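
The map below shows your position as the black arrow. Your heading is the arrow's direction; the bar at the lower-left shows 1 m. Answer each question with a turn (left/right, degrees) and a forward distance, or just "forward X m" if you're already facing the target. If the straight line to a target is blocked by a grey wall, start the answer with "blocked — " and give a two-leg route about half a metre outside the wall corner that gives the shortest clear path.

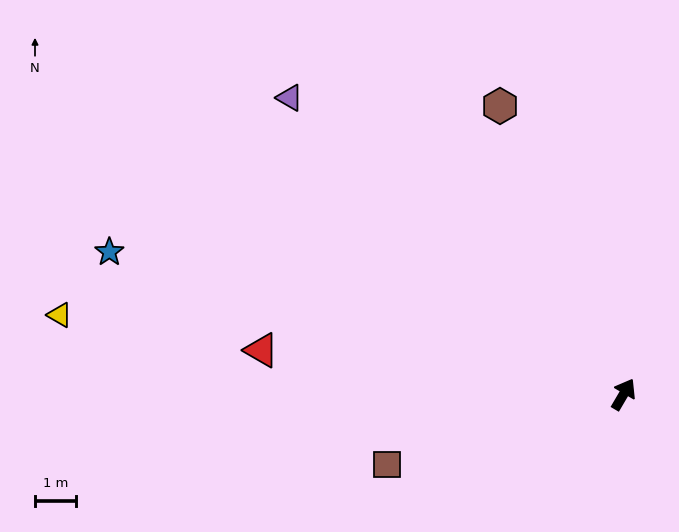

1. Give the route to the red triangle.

turn left 114°, forward 8.9 m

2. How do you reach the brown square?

turn left 137°, forward 6.0 m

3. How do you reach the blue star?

turn left 105°, forward 13.1 m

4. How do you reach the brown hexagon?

turn left 54°, forward 7.7 m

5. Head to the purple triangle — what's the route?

turn left 79°, forward 10.9 m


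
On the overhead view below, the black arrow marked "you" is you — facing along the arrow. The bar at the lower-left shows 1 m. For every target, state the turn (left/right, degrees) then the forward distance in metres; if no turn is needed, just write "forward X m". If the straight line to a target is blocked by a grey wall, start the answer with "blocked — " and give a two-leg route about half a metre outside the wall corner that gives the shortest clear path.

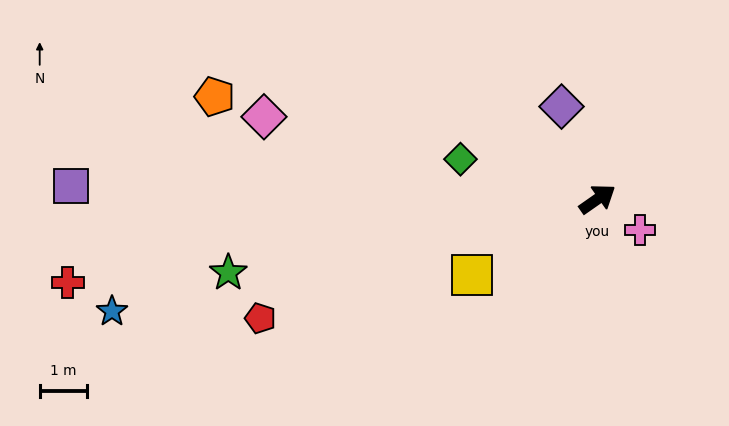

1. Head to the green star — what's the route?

turn left 156°, forward 7.9 m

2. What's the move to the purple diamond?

turn left 76°, forward 2.1 m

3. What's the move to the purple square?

turn left 144°, forward 11.0 m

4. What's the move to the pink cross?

turn right 71°, forward 1.1 m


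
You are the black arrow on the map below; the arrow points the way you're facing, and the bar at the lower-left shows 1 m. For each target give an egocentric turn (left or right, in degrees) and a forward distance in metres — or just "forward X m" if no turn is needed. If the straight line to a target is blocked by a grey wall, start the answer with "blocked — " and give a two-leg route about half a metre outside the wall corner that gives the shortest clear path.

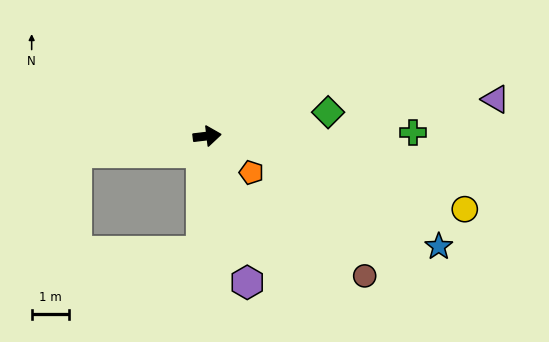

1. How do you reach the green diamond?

turn left 4°, forward 3.3 m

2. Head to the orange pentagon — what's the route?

turn right 46°, forward 1.5 m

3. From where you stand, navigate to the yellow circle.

turn right 23°, forward 7.2 m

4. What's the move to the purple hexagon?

turn right 81°, forward 4.1 m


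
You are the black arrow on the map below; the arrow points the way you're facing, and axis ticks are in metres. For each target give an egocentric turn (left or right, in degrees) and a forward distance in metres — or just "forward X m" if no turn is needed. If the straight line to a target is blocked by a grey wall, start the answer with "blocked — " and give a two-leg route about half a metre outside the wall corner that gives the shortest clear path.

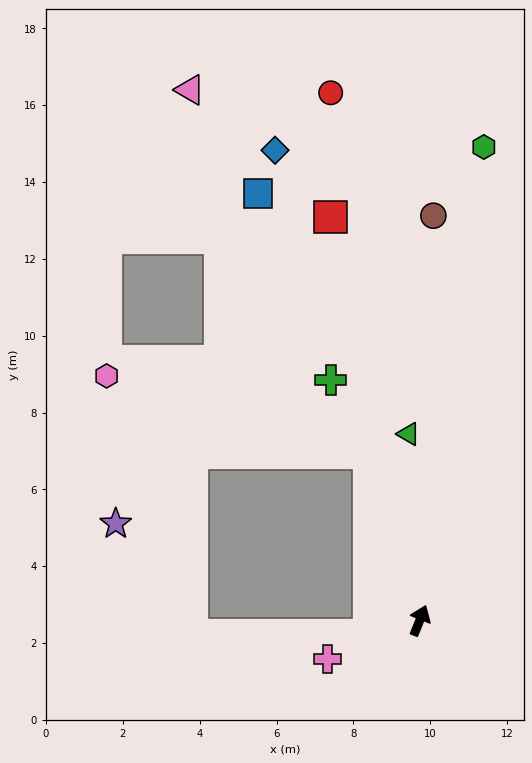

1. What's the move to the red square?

turn left 34°, forward 10.8 m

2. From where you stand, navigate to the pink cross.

turn left 135°, forward 2.6 m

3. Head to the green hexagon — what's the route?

turn left 14°, forward 12.4 m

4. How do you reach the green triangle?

turn left 25°, forward 4.9 m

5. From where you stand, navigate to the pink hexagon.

blocked — turn left 39°, forward 4.6 m, then turn left 57°, forward 7.1 m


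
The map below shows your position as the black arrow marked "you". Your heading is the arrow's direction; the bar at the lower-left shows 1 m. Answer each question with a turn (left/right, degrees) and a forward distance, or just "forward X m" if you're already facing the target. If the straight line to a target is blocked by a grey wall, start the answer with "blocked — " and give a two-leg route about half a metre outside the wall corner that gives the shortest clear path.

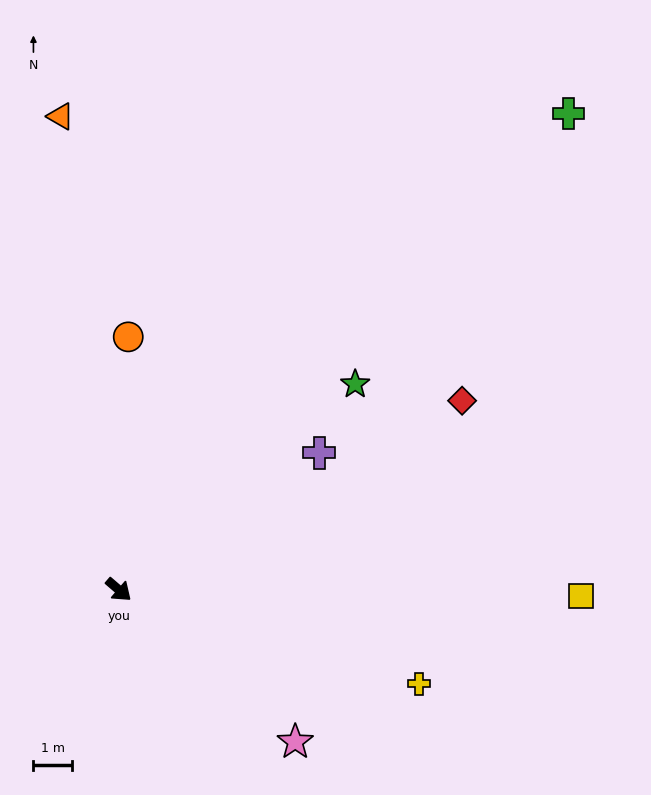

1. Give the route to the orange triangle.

turn left 138°, forward 12.2 m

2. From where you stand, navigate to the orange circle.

turn left 129°, forward 6.5 m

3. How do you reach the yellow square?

turn left 40°, forward 11.8 m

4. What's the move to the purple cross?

turn left 75°, forward 6.2 m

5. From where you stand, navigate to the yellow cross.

turn left 23°, forward 8.1 m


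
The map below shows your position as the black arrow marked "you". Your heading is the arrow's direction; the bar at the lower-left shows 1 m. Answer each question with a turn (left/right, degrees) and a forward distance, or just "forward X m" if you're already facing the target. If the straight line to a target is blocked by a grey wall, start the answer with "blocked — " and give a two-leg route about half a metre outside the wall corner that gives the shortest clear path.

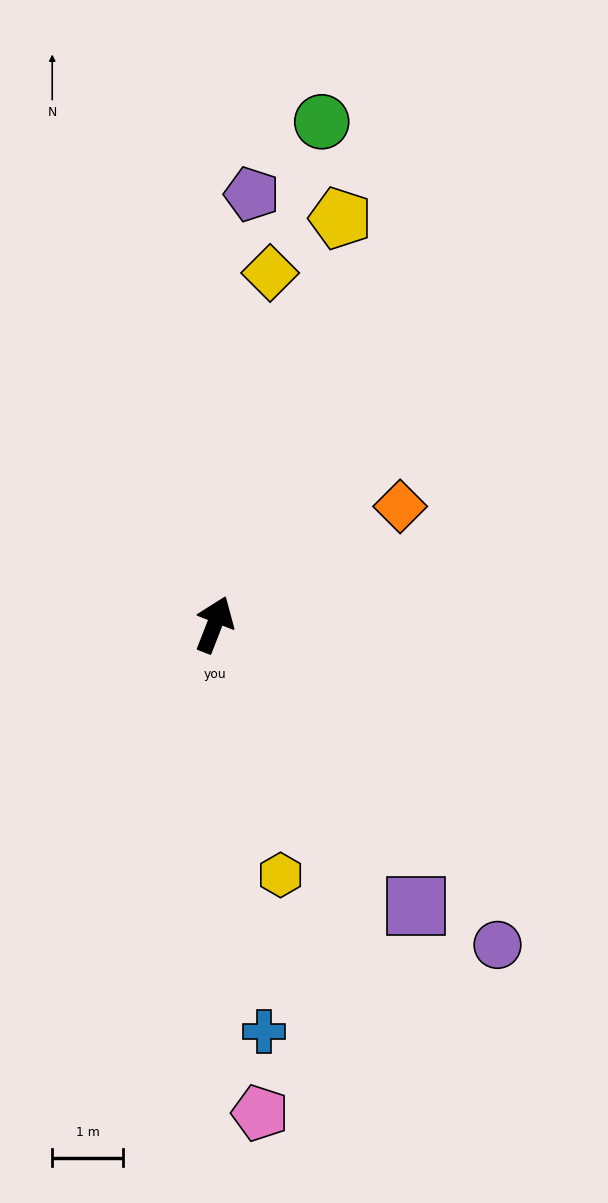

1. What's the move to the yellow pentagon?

turn left 4°, forward 6.0 m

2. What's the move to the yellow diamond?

turn left 12°, forward 5.0 m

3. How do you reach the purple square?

turn right 123°, forward 4.9 m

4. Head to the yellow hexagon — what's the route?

turn right 144°, forward 3.7 m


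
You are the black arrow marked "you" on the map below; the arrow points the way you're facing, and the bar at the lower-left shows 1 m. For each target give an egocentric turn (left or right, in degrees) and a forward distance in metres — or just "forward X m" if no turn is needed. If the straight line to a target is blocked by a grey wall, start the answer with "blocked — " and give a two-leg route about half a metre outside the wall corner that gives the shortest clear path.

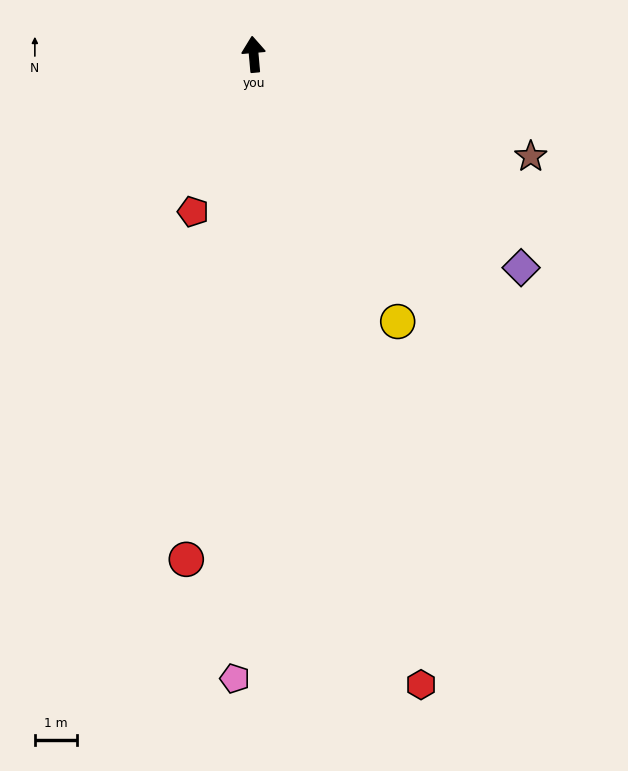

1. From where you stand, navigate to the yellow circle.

turn right 157°, forward 7.3 m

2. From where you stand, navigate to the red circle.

turn left 167°, forward 12.2 m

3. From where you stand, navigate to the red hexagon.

turn right 170°, forward 15.6 m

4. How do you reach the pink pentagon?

turn left 173°, forward 15.0 m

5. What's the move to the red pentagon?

turn left 154°, forward 4.0 m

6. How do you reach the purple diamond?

turn right 134°, forward 8.2 m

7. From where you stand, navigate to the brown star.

turn right 115°, forward 7.1 m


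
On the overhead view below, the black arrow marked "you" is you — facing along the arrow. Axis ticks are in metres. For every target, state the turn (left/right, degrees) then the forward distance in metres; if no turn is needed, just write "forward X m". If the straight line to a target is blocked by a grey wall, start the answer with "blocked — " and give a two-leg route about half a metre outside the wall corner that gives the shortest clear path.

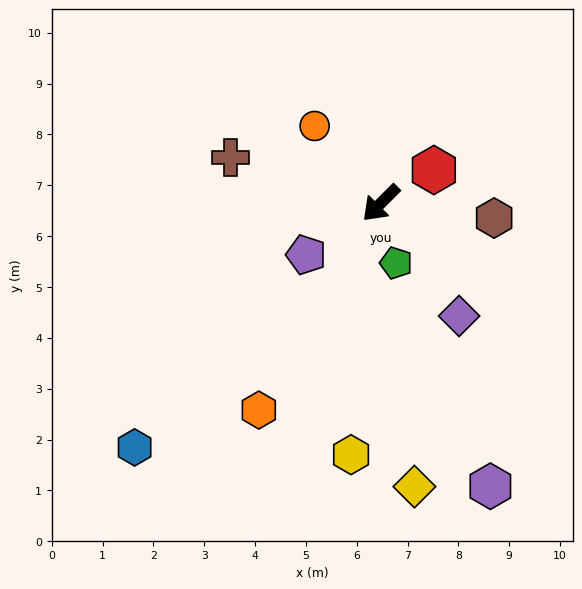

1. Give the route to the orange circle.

turn right 94°, forward 2.0 m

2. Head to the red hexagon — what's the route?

turn left 167°, forward 1.2 m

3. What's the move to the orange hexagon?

turn left 14°, forward 4.7 m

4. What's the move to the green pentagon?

turn left 59°, forward 1.2 m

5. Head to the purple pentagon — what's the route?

turn right 10°, forward 1.8 m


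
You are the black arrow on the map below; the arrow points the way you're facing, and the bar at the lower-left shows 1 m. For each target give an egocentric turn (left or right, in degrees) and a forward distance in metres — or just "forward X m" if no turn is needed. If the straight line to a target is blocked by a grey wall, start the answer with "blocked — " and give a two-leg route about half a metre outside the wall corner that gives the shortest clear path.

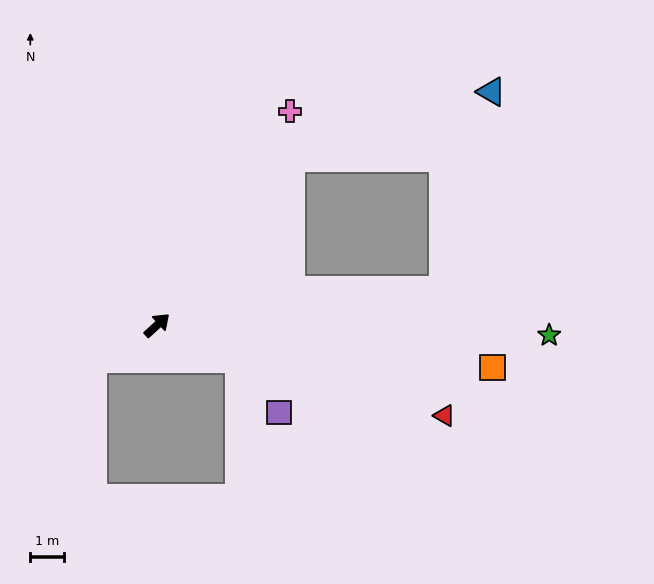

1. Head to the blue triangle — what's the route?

blocked — turn left 9°, forward 6.4 m, then turn right 33°, forward 6.3 m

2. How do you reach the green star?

turn right 44°, forward 11.7 m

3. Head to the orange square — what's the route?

turn right 50°, forward 10.1 m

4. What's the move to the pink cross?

turn left 16°, forward 7.5 m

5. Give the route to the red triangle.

turn right 60°, forward 9.0 m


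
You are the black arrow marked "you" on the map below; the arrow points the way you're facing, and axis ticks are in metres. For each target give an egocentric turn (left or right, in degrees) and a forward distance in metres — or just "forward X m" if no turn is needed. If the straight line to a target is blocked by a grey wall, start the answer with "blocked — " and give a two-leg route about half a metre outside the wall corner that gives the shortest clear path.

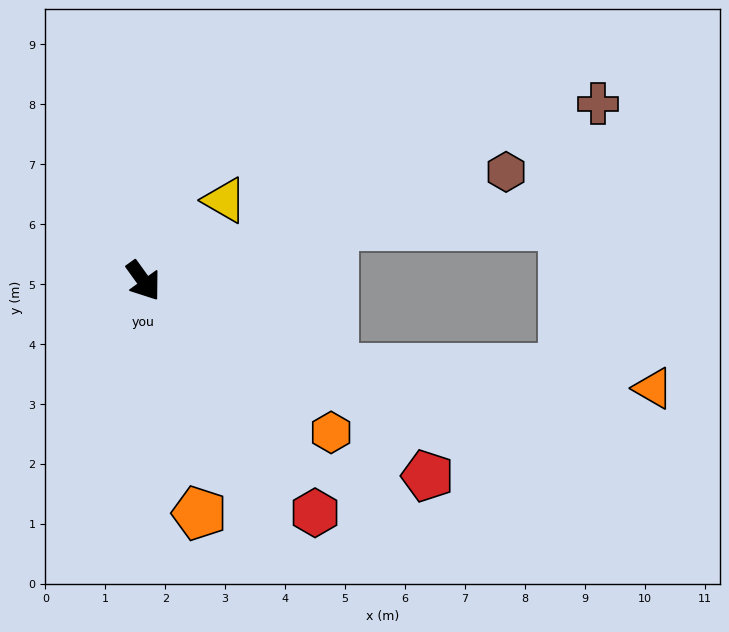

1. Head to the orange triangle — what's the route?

blocked — turn left 29°, forward 3.5 m, then turn left 22°, forward 5.4 m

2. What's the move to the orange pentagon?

turn right 22°, forward 4.0 m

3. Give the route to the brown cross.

turn left 76°, forward 8.1 m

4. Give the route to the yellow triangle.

turn left 99°, forward 1.9 m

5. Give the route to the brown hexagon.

turn left 71°, forward 6.3 m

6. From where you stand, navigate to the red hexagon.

forward 4.8 m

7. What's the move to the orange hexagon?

turn left 15°, forward 4.0 m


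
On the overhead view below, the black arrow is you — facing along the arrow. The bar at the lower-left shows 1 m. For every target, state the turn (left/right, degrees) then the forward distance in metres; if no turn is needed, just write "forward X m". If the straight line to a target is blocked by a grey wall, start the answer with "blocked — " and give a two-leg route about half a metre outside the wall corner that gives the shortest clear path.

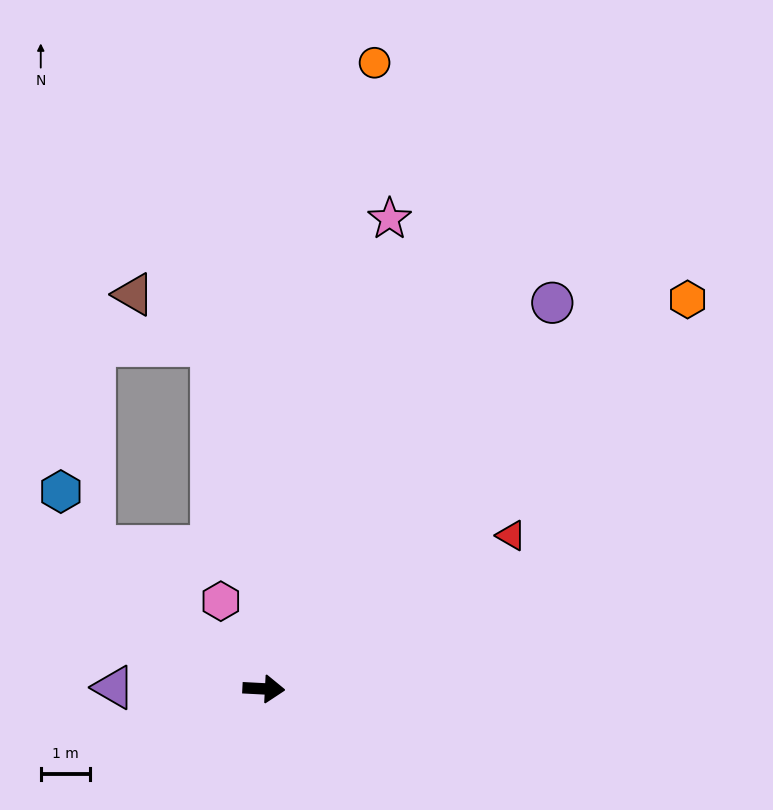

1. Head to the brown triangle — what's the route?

blocked — turn left 102°, forward 7.0 m, then turn left 47°, forward 1.9 m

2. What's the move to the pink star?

turn left 78°, forward 9.8 m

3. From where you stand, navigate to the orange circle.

turn left 83°, forward 12.9 m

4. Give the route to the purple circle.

turn left 56°, forward 9.7 m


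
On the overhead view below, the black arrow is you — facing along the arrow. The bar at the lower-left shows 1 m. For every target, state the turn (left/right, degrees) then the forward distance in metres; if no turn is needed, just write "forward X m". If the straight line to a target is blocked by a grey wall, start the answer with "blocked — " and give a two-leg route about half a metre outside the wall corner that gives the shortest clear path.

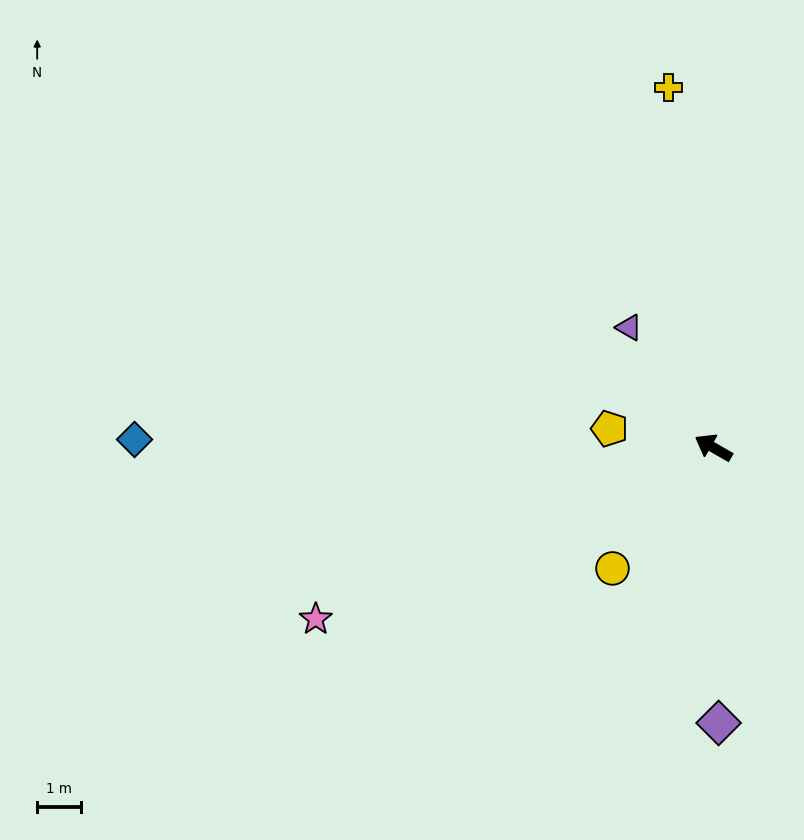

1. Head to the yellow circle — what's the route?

turn left 80°, forward 3.6 m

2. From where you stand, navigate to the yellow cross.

turn right 53°, forward 8.3 m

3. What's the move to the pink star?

turn left 53°, forward 9.9 m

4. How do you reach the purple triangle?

turn right 25°, forward 3.3 m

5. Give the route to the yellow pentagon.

turn left 20°, forward 2.4 m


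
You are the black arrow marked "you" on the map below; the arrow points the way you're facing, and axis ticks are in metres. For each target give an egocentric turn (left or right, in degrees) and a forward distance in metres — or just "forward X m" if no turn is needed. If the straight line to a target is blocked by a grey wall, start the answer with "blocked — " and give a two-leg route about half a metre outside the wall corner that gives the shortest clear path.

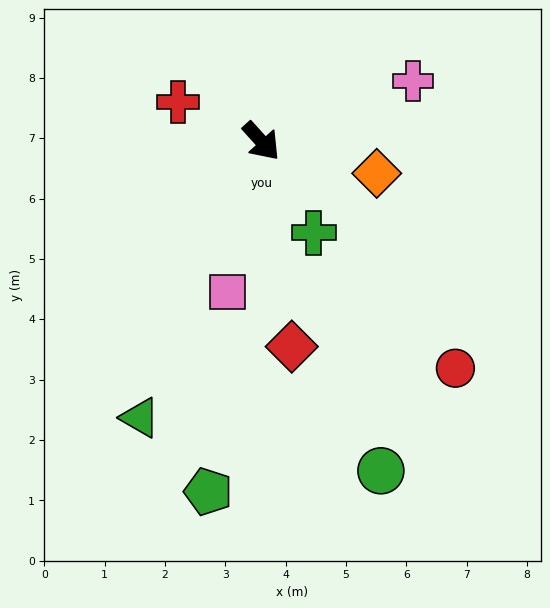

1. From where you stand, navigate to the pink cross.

turn left 70°, forward 2.7 m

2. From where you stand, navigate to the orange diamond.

turn left 32°, forward 2.0 m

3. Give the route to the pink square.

turn right 55°, forward 2.6 m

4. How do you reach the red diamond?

turn right 34°, forward 3.4 m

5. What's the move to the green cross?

turn right 12°, forward 1.7 m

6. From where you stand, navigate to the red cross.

turn right 157°, forward 1.5 m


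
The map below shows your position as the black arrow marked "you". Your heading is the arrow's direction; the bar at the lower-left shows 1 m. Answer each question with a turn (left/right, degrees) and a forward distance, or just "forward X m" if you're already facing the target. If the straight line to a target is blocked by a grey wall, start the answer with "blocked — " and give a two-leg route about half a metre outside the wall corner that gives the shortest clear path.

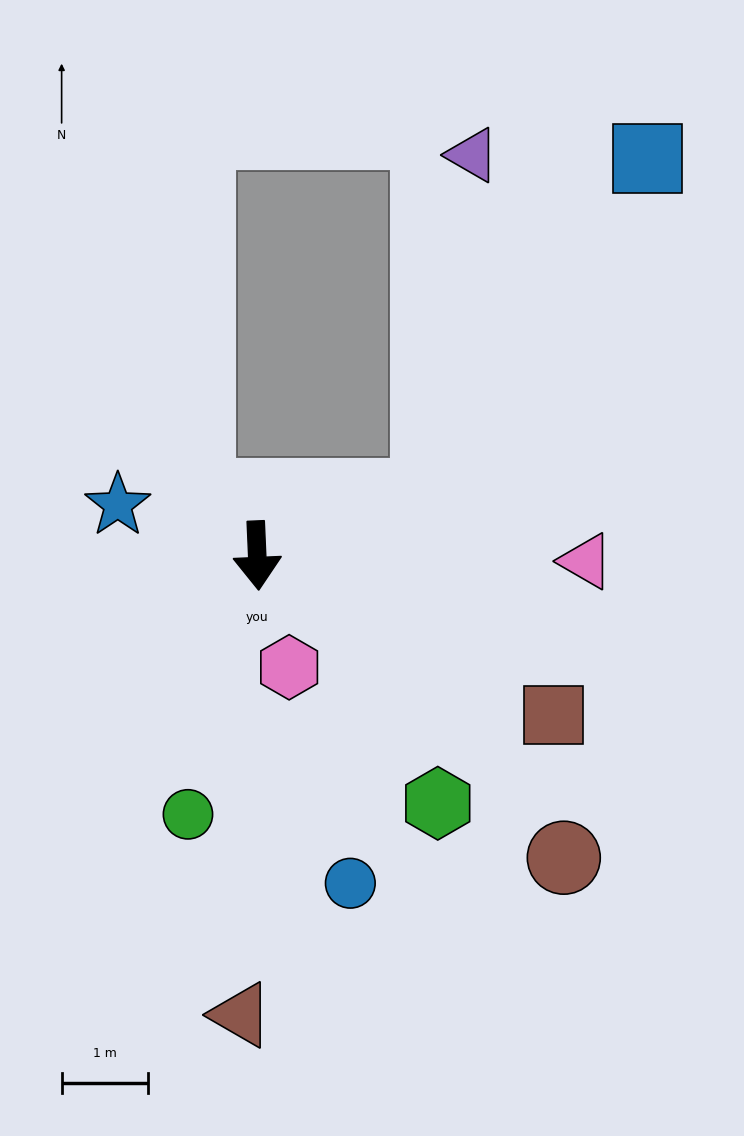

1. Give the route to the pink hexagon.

turn left 13°, forward 1.3 m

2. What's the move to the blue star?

turn right 112°, forward 1.7 m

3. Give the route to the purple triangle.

blocked — turn left 107°, forward 2.1 m, then turn left 63°, forward 4.0 m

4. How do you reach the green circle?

turn right 17°, forward 3.1 m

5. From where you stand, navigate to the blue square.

blocked — turn left 107°, forward 2.1 m, then turn left 37°, forward 4.7 m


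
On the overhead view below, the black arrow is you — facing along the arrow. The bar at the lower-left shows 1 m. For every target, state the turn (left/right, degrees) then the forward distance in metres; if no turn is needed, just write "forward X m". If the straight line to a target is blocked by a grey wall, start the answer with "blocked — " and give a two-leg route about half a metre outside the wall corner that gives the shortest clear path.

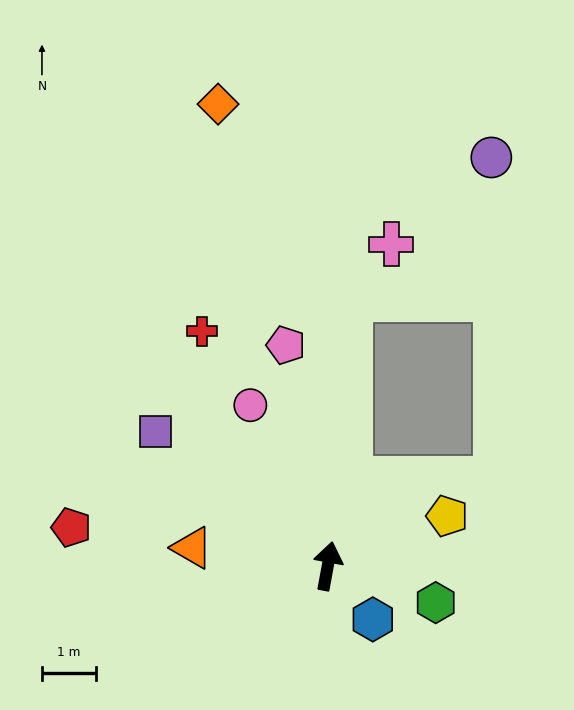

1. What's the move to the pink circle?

turn left 36°, forward 3.3 m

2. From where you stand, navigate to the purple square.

turn left 62°, forward 4.1 m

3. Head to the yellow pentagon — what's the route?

turn right 57°, forward 2.4 m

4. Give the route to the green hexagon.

turn right 98°, forward 2.1 m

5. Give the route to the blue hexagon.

turn right 129°, forward 1.3 m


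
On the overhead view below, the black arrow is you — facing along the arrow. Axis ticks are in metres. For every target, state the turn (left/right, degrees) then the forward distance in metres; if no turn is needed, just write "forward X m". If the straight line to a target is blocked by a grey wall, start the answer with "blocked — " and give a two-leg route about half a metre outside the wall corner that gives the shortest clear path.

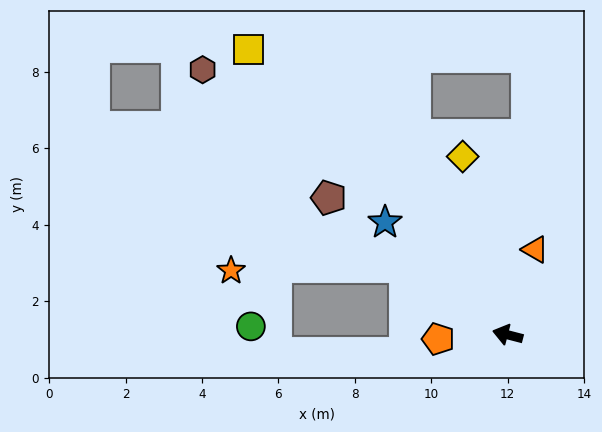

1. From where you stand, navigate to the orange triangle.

turn right 93°, forward 2.3 m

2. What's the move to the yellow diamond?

turn right 61°, forward 4.8 m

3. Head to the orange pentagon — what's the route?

turn left 18°, forward 1.8 m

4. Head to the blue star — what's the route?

turn right 28°, forward 4.4 m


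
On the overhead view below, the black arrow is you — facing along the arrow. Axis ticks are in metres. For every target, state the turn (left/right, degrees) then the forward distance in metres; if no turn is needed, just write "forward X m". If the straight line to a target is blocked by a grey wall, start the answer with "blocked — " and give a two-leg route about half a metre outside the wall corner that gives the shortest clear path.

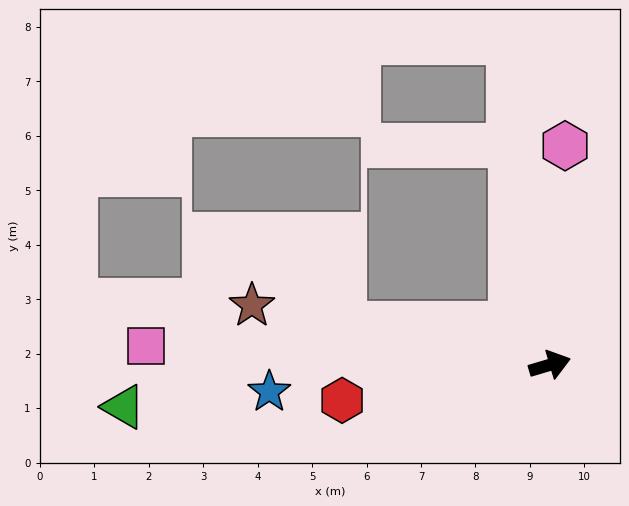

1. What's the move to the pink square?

turn left 161°, forward 7.4 m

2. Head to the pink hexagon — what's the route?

turn left 70°, forward 4.0 m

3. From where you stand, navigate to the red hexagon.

turn left 173°, forward 3.9 m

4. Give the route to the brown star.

turn left 152°, forward 5.6 m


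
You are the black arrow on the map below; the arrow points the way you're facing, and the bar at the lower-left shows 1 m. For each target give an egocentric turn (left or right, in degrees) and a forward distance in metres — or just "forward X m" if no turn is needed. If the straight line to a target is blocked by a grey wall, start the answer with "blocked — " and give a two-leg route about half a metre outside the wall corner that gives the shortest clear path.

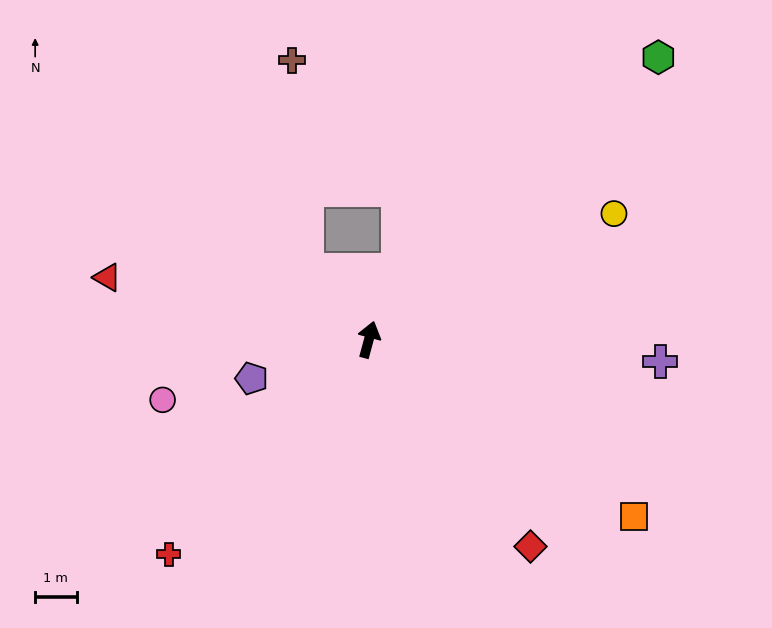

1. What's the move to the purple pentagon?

turn left 123°, forward 3.0 m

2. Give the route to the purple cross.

turn right 79°, forward 7.1 m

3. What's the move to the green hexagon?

turn right 31°, forward 9.8 m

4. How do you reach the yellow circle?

turn right 48°, forward 6.7 m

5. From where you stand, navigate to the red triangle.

turn left 92°, forward 6.5 m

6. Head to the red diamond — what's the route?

turn right 127°, forward 6.3 m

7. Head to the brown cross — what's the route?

blocked — turn left 57°, forward 2.2 m, then turn right 38°, forward 5.1 m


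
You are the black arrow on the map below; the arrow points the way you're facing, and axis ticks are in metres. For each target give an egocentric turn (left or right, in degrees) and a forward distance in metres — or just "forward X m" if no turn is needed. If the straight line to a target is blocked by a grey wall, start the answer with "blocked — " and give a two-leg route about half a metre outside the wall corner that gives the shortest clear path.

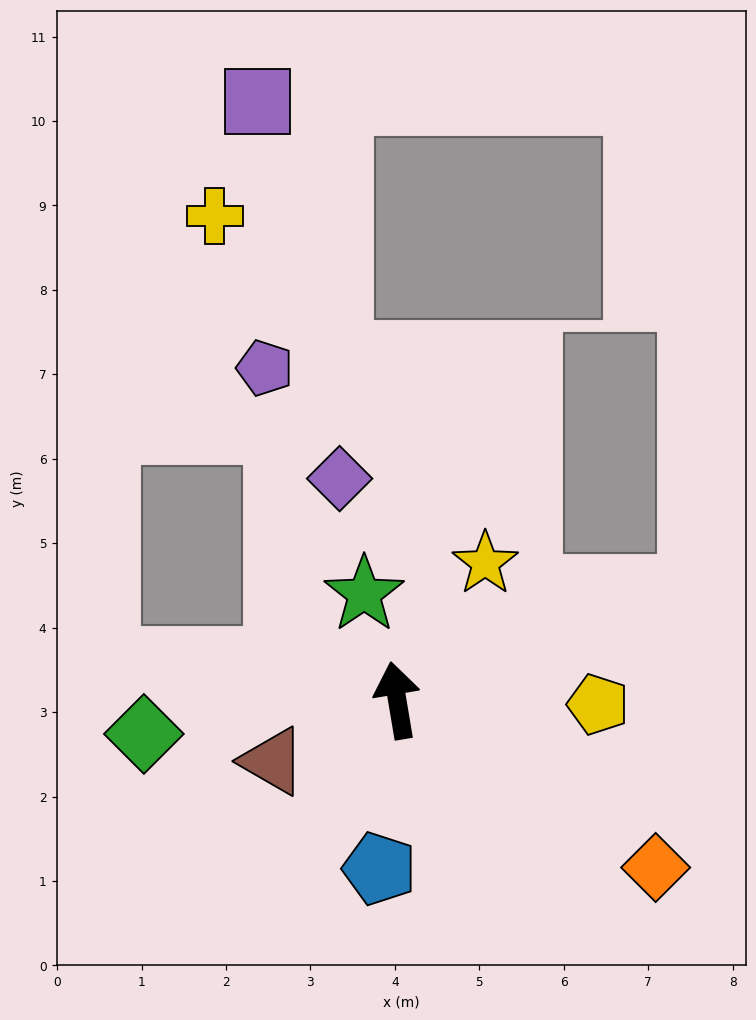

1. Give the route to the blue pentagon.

turn left 164°, forward 2.0 m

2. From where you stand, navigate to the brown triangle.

turn left 107°, forward 1.6 m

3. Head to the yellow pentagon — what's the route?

turn right 101°, forward 2.4 m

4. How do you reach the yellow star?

turn right 42°, forward 1.9 m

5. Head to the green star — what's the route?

turn left 8°, forward 1.3 m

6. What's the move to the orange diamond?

turn right 132°, forward 3.6 m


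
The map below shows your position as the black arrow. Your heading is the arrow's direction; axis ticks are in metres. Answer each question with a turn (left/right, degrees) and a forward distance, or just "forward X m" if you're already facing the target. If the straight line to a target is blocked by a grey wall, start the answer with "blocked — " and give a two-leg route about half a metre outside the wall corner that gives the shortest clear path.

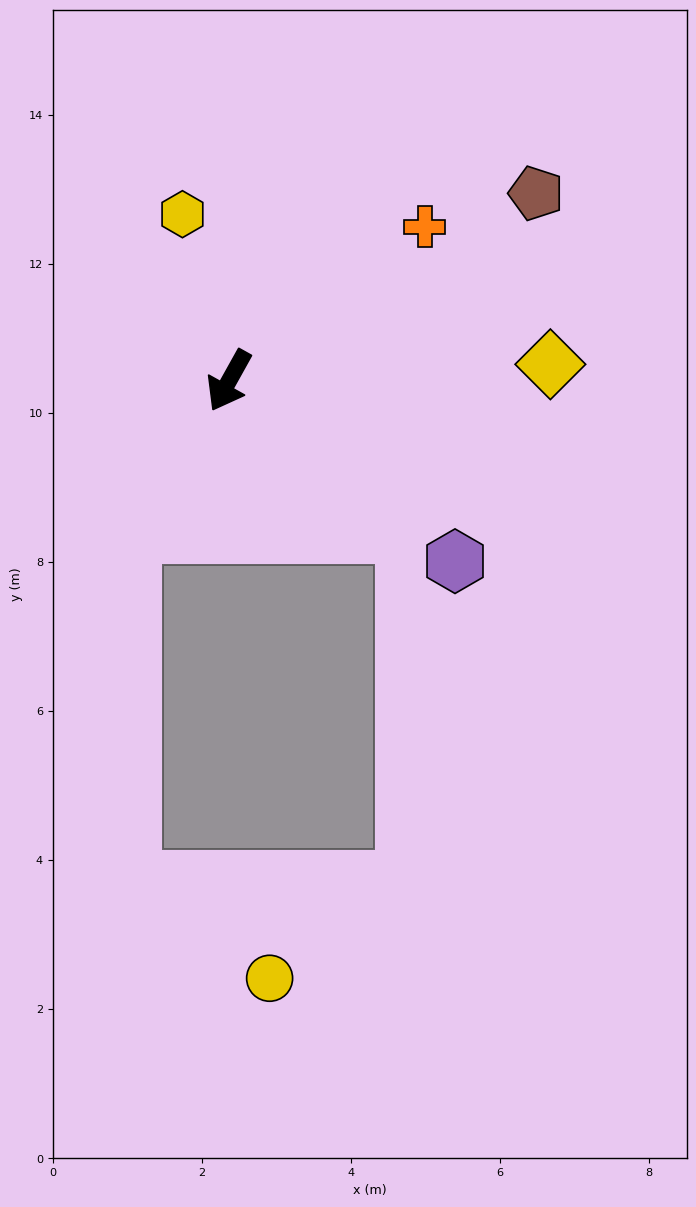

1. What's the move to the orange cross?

turn left 157°, forward 3.3 m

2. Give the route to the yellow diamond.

turn left 122°, forward 4.3 m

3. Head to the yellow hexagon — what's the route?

turn right 135°, forward 2.3 m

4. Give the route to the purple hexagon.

turn left 81°, forward 3.9 m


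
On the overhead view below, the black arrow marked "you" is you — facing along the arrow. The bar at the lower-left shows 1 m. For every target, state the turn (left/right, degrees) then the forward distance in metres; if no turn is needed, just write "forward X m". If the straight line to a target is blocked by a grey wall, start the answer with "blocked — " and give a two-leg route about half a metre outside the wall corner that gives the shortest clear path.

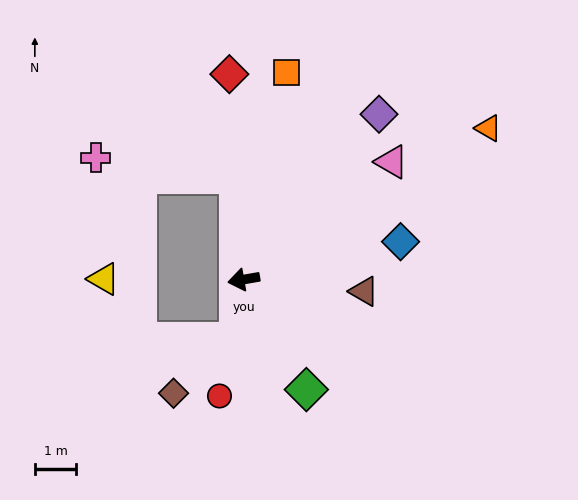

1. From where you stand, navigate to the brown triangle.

turn left 165°, forward 2.9 m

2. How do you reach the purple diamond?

turn right 139°, forward 5.2 m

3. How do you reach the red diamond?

turn right 96°, forward 5.0 m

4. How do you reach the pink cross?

blocked — turn right 96°, forward 2.5 m, then turn left 79°, forward 3.4 m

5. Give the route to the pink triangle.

turn right 151°, forward 4.6 m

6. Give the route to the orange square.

turn right 111°, forward 5.1 m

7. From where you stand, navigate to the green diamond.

turn left 110°, forward 3.1 m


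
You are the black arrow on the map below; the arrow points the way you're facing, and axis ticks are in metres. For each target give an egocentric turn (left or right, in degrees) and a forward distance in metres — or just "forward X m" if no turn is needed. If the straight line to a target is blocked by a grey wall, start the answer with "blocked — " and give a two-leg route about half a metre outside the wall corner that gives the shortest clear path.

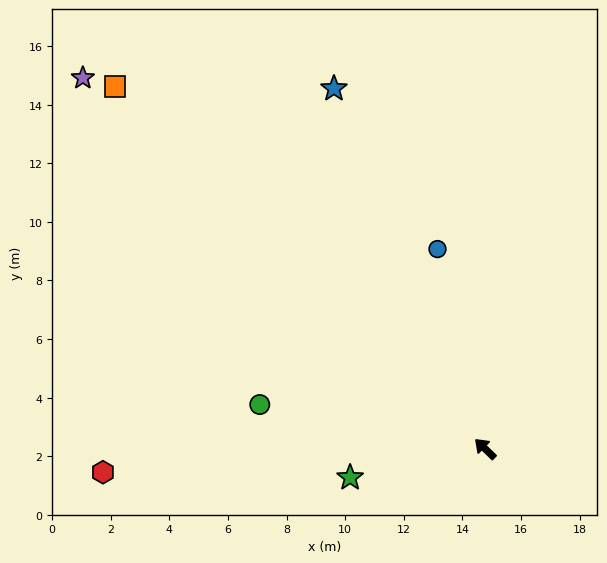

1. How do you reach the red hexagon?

turn left 48°, forward 13.1 m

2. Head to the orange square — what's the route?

forward 17.7 m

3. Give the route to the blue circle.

turn right 32°, forward 7.0 m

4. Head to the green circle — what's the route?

turn left 33°, forward 7.8 m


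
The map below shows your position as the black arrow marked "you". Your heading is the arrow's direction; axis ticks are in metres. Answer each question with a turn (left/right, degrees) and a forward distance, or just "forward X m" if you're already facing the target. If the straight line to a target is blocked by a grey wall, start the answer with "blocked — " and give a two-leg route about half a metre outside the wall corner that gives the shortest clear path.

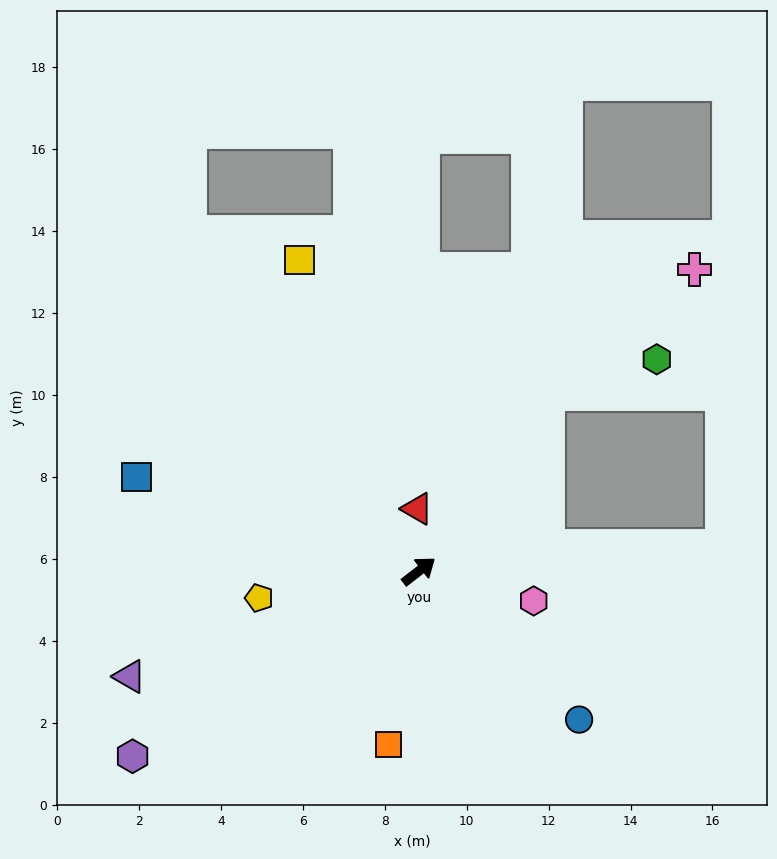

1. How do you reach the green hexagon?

blocked — turn left 16°, forward 5.3 m, then turn right 36°, forward 2.8 m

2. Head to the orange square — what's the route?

turn right 138°, forward 4.3 m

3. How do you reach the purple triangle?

turn left 162°, forward 7.5 m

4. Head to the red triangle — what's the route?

turn left 54°, forward 1.5 m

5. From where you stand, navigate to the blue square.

turn left 124°, forward 7.3 m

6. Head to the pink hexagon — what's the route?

turn right 52°, forward 2.9 m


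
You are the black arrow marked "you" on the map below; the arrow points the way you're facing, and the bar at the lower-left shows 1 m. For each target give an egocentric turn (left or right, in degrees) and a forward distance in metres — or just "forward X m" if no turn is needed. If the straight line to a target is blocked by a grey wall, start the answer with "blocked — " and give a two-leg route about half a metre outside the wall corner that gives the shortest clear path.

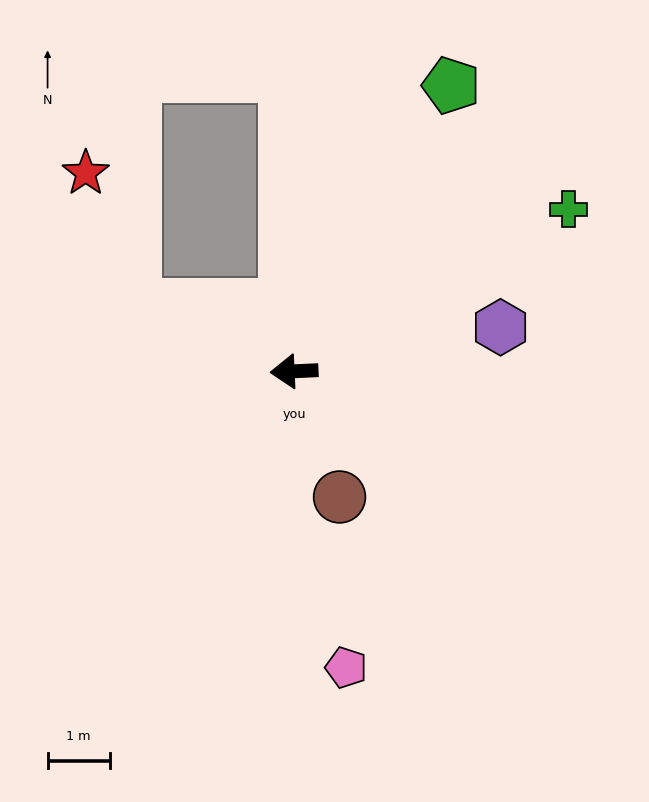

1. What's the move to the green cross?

turn right 152°, forward 5.1 m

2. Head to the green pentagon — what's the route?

turn right 121°, forward 5.2 m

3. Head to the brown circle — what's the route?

turn left 107°, forward 2.1 m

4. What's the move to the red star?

blocked — turn right 25°, forward 2.8 m, then turn right 47°, forward 2.3 m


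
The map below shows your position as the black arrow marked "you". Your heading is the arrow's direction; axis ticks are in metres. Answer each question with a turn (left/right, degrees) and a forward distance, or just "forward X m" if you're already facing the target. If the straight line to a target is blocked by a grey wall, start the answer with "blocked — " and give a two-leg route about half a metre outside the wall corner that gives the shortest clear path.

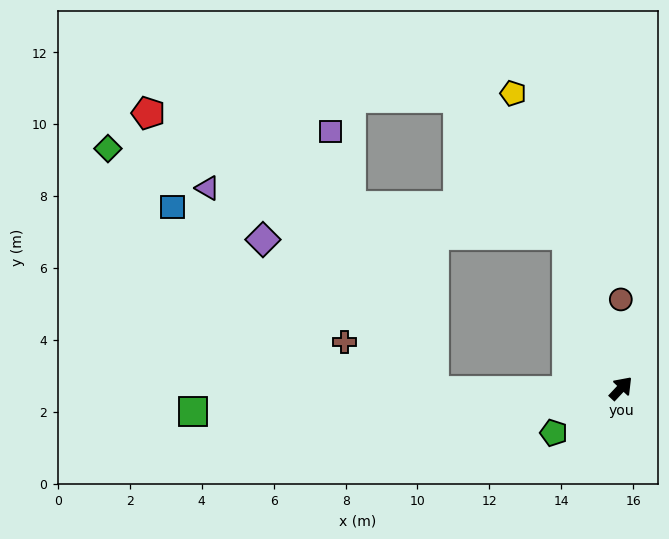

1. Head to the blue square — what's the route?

blocked — turn left 62°, forward 4.5 m, then turn left 67°, forward 11.0 m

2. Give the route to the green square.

turn left 136°, forward 11.9 m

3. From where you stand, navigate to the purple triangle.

blocked — turn left 62°, forward 4.5 m, then turn left 64°, forward 10.1 m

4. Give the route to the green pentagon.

turn left 167°, forward 2.2 m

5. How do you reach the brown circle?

turn left 43°, forward 2.5 m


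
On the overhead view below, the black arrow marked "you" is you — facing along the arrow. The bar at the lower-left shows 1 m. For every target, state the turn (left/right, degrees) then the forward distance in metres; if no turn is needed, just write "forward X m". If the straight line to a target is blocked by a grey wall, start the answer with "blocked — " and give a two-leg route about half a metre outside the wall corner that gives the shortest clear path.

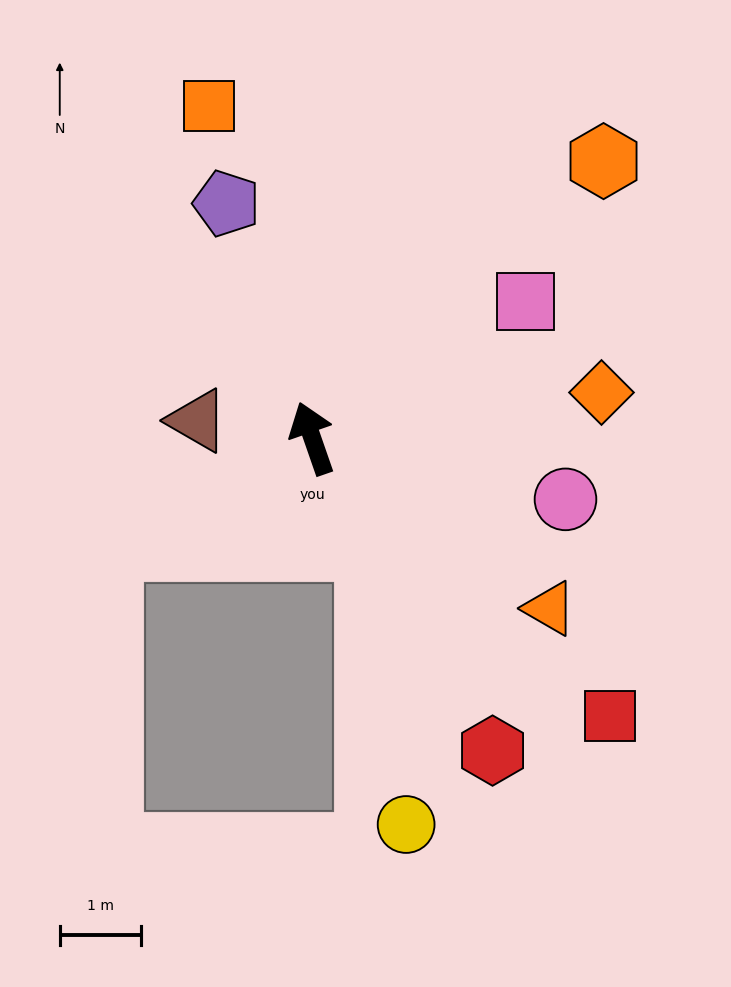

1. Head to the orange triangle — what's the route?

turn right 145°, forward 3.6 m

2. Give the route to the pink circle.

turn right 123°, forward 3.2 m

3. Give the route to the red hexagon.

turn right 169°, forward 4.5 m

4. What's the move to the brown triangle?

turn left 62°, forward 1.4 m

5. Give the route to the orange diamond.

turn right 100°, forward 3.6 m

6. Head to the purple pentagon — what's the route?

forward 3.1 m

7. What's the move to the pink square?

turn right 76°, forward 3.1 m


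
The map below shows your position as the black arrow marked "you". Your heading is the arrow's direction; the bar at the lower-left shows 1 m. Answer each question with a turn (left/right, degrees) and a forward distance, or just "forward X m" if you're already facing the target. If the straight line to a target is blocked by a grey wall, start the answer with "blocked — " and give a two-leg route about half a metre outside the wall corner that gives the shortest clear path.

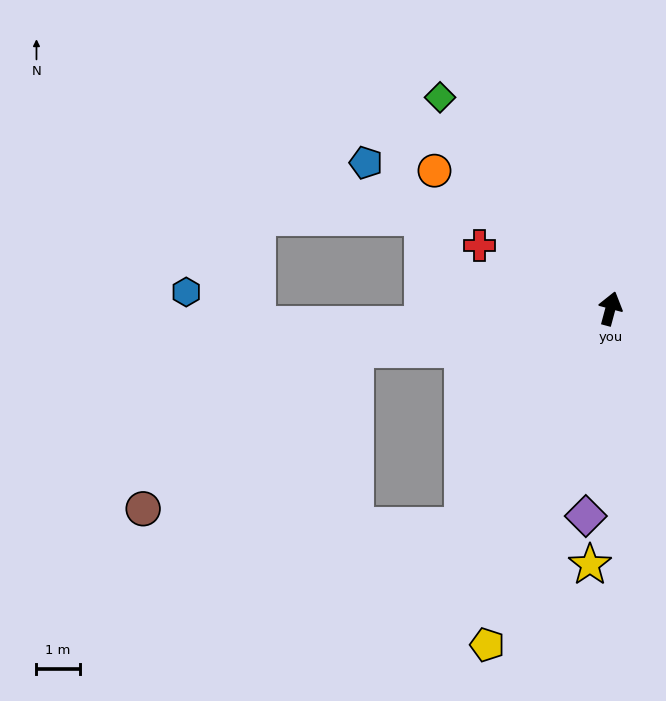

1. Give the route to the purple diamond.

turn right 172°, forward 4.8 m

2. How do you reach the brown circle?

blocked — turn left 114°, forward 6.0 m, then turn left 28°, forward 6.1 m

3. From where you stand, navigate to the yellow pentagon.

turn left 175°, forward 8.3 m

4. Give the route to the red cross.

turn left 79°, forward 3.3 m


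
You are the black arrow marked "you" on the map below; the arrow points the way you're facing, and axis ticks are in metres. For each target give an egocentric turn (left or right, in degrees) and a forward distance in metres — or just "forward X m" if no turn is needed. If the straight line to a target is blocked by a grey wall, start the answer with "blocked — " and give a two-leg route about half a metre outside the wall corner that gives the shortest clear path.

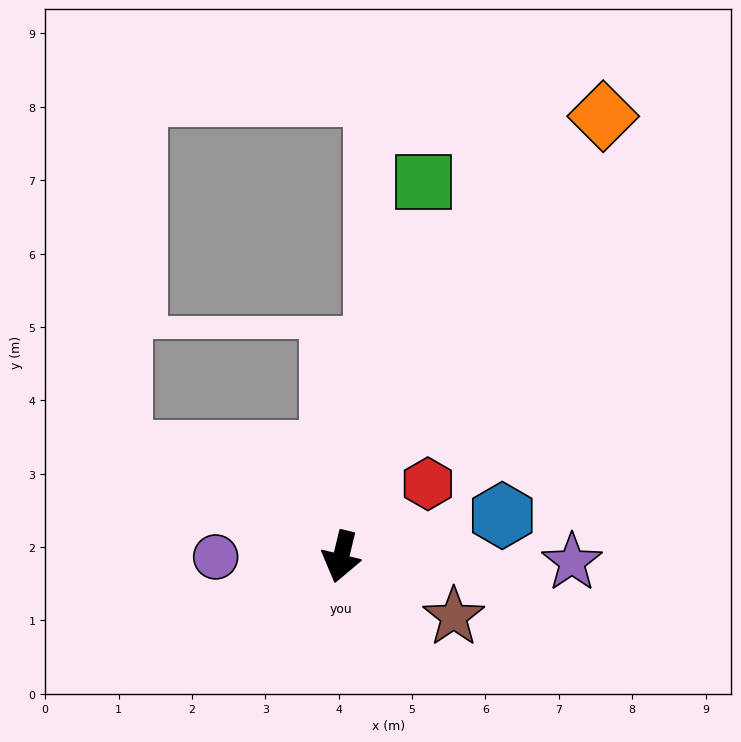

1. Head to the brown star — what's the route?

turn left 76°, forward 1.7 m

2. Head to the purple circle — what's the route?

turn right 76°, forward 1.7 m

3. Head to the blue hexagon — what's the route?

turn left 118°, forward 2.3 m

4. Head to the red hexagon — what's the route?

turn left 144°, forward 1.5 m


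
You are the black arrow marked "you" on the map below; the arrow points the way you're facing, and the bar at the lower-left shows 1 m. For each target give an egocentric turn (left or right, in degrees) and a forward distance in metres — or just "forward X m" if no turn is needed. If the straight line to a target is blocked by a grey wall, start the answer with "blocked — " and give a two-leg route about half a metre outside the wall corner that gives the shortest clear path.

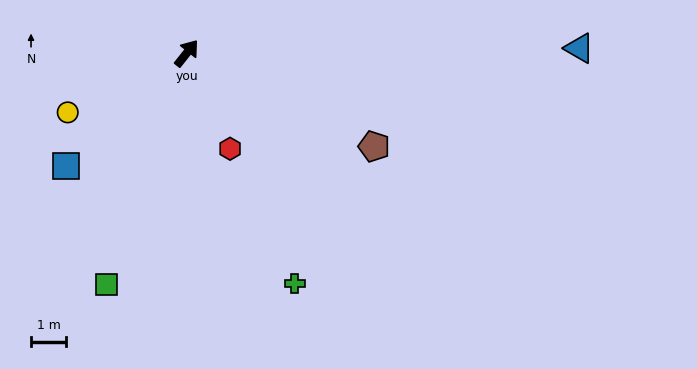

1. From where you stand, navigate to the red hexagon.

turn right 117°, forward 3.0 m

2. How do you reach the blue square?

turn left 172°, forward 4.7 m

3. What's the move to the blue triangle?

turn right 51°, forward 11.2 m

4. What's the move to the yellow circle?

turn left 155°, forward 3.8 m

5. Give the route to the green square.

turn right 161°, forward 7.0 m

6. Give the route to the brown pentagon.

turn right 78°, forward 6.0 m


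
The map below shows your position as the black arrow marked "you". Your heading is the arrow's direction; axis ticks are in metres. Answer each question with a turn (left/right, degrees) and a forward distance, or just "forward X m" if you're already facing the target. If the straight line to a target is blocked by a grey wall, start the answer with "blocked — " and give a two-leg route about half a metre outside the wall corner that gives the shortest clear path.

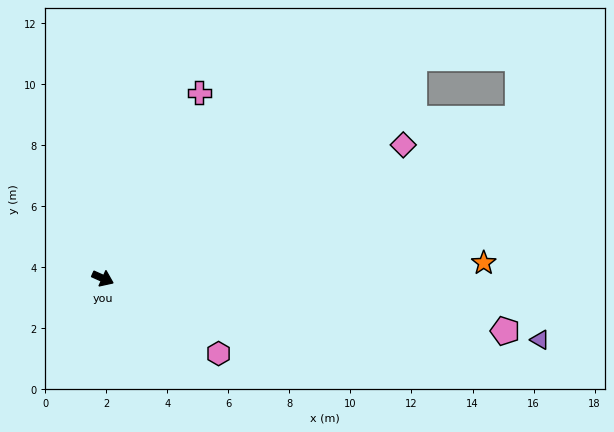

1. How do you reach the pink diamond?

turn left 48°, forward 10.8 m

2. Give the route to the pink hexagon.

turn right 9°, forward 4.5 m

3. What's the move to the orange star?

turn left 26°, forward 12.5 m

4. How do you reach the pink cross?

turn left 87°, forward 6.9 m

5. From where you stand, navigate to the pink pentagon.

turn left 17°, forward 13.3 m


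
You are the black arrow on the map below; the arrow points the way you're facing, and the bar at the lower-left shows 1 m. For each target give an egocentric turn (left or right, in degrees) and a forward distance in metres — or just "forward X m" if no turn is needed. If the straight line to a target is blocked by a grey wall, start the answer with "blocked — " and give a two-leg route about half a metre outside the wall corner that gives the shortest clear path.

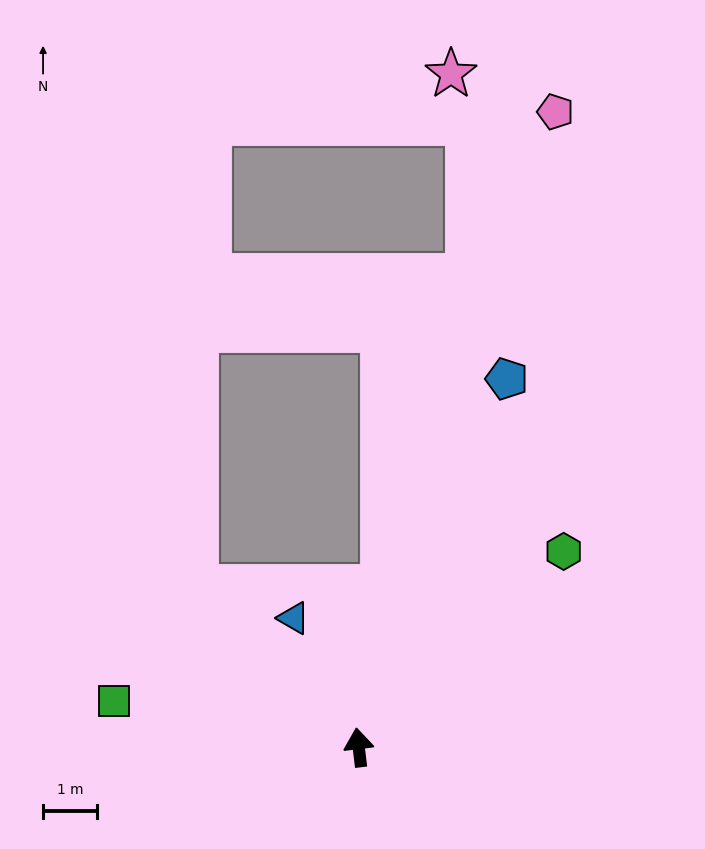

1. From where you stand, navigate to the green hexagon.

turn right 53°, forward 5.3 m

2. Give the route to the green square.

turn left 72°, forward 4.7 m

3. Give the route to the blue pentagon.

turn right 29°, forward 7.4 m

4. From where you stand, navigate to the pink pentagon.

turn right 24°, forward 12.4 m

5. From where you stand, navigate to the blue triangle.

turn left 20°, forward 2.7 m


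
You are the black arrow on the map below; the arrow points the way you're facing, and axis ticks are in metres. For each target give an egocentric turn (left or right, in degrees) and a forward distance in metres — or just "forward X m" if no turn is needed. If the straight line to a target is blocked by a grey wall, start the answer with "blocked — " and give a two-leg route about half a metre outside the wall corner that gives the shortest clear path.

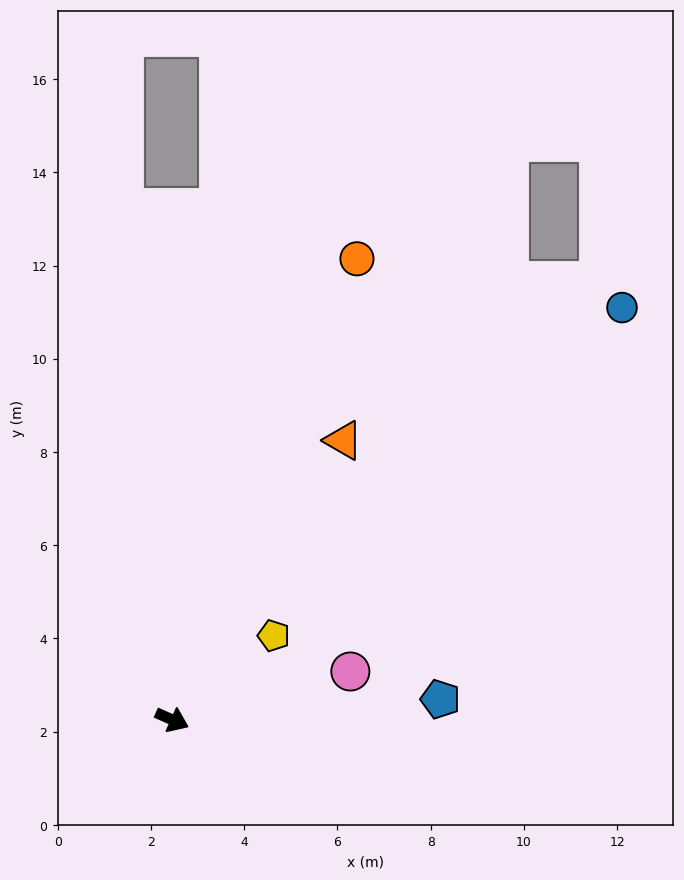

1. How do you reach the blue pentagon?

turn left 28°, forward 5.8 m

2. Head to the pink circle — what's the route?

turn left 39°, forward 4.0 m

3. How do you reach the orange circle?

turn left 92°, forward 10.7 m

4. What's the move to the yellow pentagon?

turn left 64°, forward 2.8 m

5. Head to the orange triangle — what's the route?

turn left 82°, forward 7.0 m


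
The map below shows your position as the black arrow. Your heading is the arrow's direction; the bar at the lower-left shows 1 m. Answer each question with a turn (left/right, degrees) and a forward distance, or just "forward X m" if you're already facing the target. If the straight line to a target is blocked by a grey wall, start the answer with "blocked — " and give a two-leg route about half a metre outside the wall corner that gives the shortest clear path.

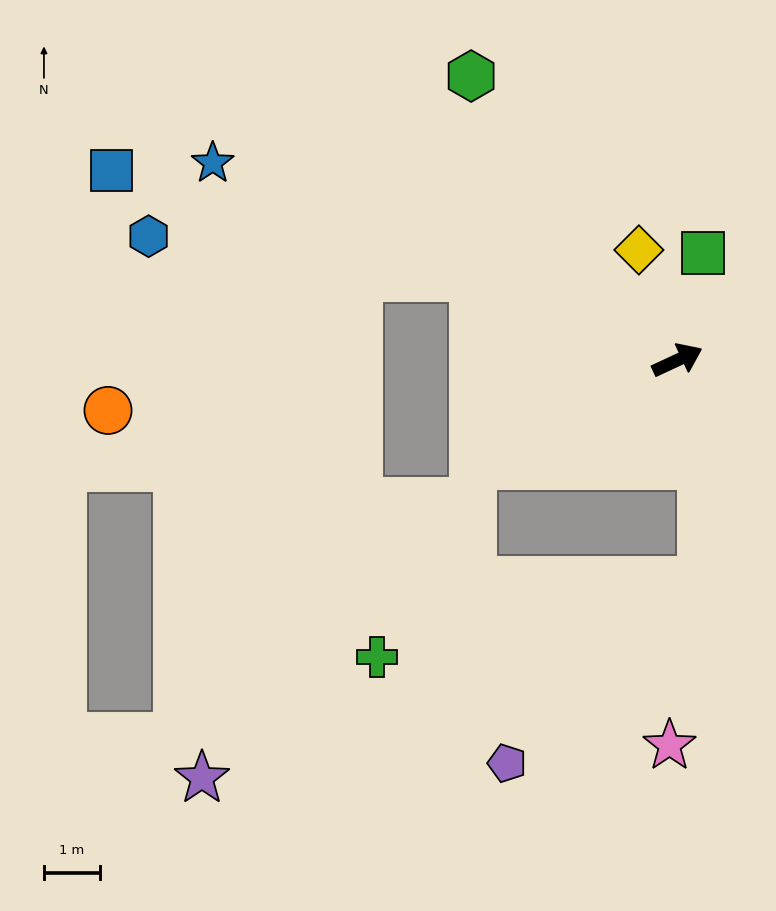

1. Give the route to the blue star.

turn left 132°, forward 9.0 m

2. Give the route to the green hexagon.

turn left 101°, forward 6.3 m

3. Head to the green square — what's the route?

turn left 52°, forward 2.0 m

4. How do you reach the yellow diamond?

turn left 84°, forward 2.1 m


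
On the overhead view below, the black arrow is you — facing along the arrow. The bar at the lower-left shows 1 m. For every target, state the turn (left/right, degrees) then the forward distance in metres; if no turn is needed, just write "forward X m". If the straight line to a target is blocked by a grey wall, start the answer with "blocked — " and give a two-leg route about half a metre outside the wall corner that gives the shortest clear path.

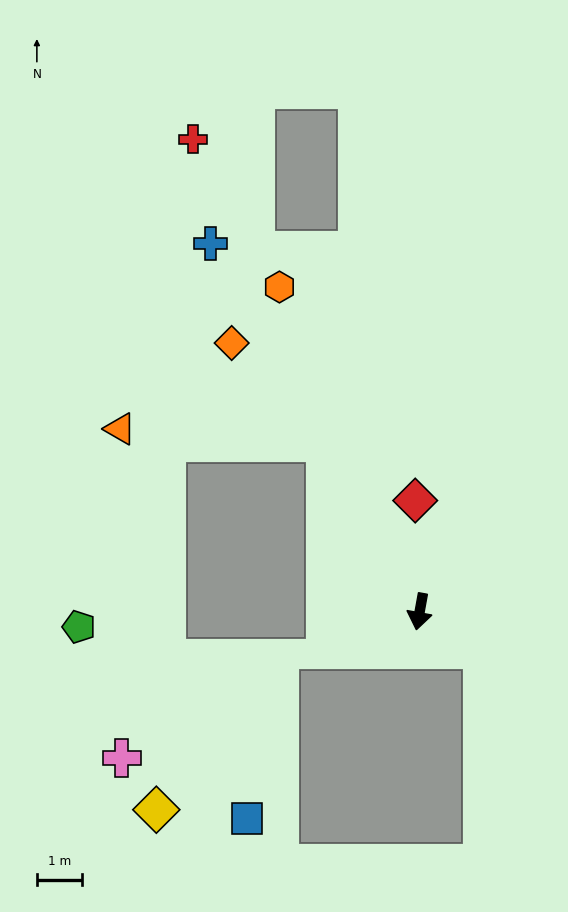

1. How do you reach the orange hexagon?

turn right 146°, forward 7.8 m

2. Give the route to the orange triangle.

blocked — turn right 141°, forward 4.3 m, then turn left 58°, forward 4.5 m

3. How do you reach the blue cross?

turn right 140°, forward 9.3 m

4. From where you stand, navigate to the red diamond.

turn right 167°, forward 2.4 m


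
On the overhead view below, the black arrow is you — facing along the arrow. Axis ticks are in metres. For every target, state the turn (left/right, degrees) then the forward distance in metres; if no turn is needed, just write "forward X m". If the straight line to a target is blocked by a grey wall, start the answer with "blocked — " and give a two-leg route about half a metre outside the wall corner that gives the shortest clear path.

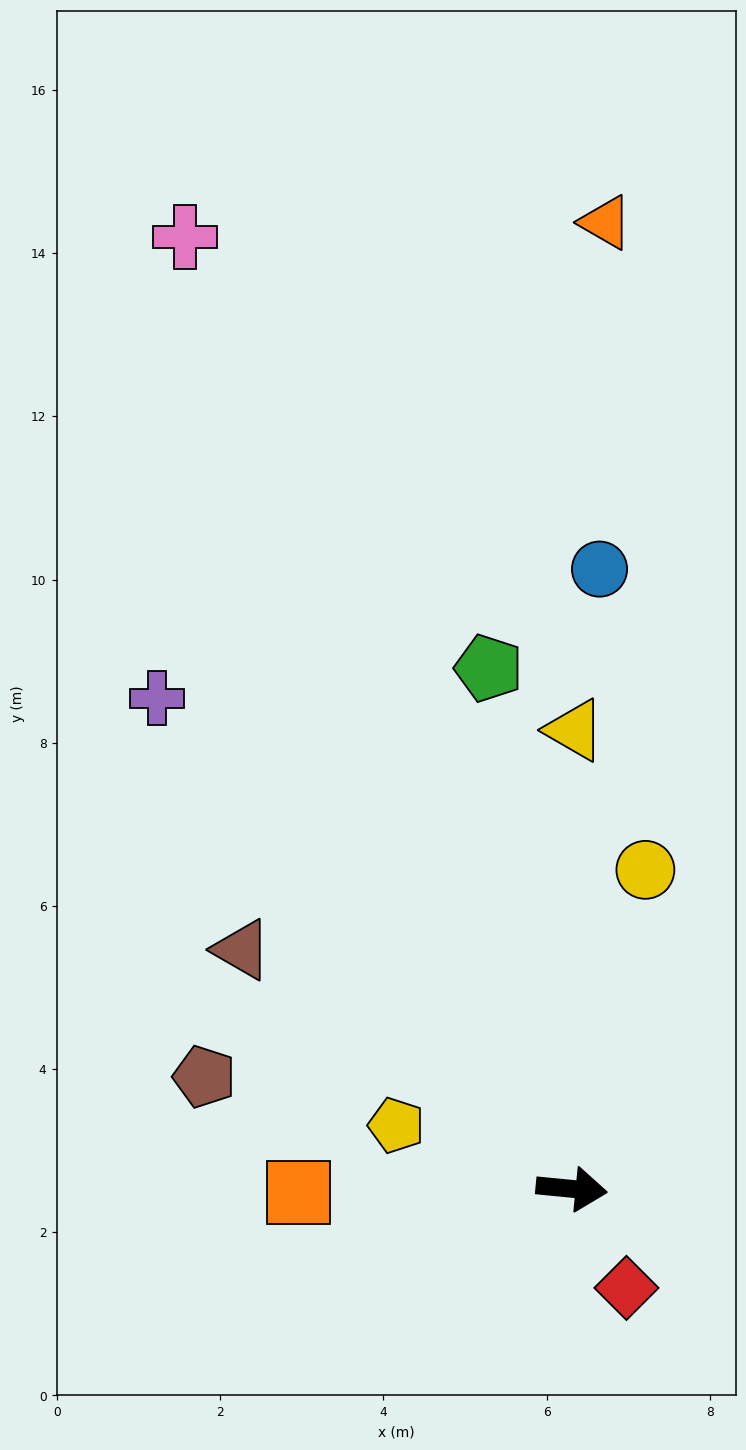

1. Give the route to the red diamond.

turn right 56°, forward 1.4 m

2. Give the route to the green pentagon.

turn left 105°, forward 6.5 m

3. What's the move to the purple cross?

turn left 136°, forward 7.9 m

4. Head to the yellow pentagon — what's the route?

turn left 166°, forward 2.3 m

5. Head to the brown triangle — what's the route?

turn left 150°, forward 5.0 m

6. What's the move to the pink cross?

turn left 118°, forward 12.6 m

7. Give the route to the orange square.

turn right 174°, forward 3.4 m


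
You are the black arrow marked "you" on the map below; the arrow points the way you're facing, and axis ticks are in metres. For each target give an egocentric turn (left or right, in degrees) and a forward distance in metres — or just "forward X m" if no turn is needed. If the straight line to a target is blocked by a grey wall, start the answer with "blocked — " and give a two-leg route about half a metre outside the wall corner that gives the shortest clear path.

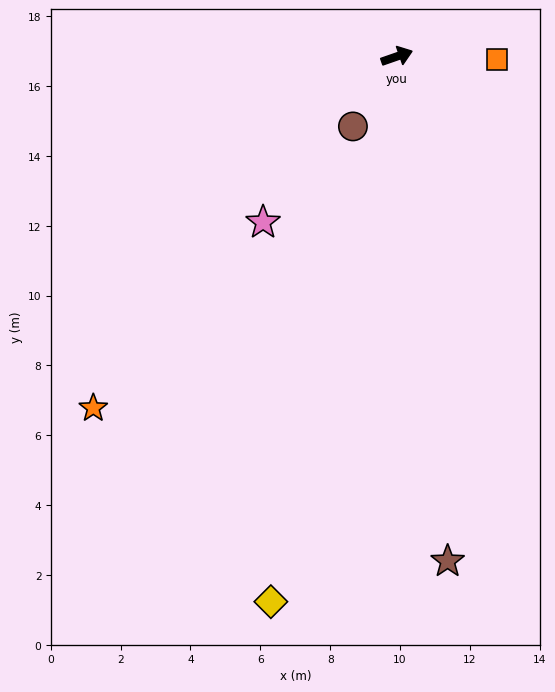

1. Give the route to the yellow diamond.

turn right 122°, forward 16.0 m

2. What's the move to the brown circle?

turn right 141°, forward 2.4 m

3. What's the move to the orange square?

turn right 21°, forward 2.9 m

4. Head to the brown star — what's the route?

turn right 103°, forward 14.5 m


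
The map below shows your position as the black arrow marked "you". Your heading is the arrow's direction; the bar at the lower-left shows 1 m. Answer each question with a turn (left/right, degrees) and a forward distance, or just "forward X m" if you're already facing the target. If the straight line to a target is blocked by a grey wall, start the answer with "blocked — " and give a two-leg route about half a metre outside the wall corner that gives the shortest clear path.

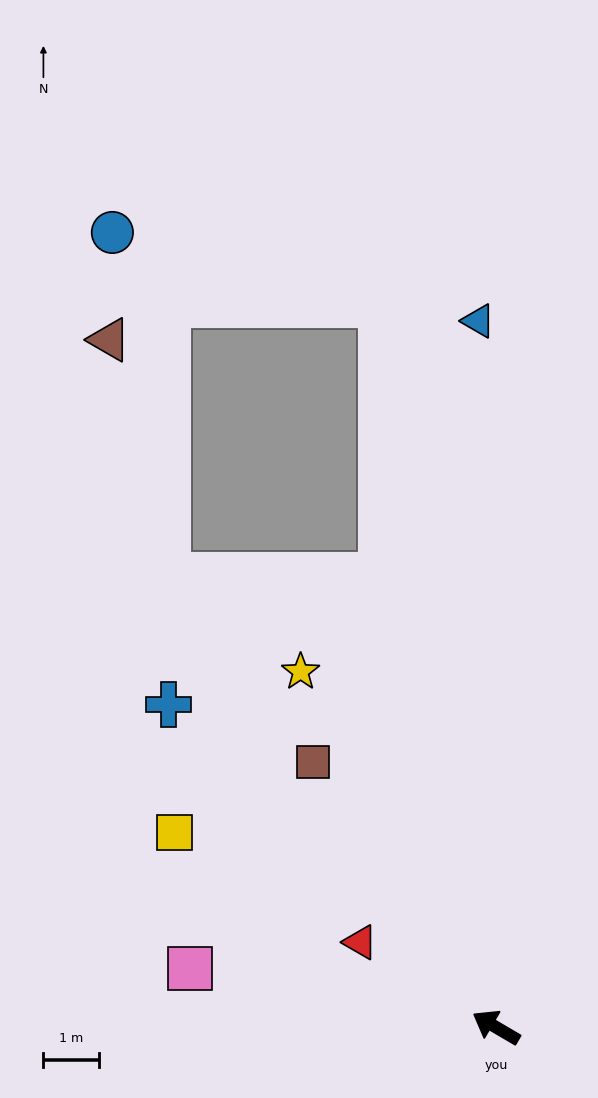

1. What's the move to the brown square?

turn right 25°, forward 5.8 m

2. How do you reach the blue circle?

blocked — turn right 51°, forward 13.2 m, then turn left 67°, forward 5.0 m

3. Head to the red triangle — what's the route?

forward 2.9 m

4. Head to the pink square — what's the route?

turn left 20°, forward 5.6 m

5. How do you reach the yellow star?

turn right 31°, forward 7.3 m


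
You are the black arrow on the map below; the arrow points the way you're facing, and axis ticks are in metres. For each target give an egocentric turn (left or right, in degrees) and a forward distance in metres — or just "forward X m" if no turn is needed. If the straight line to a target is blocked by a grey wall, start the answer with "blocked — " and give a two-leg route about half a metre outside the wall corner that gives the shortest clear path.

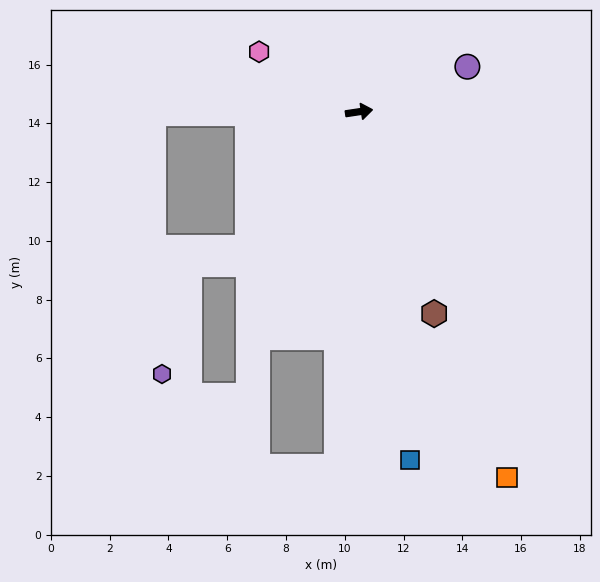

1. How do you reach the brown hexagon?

turn right 78°, forward 7.3 m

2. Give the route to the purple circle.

turn left 14°, forward 4.0 m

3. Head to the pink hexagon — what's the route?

turn left 140°, forward 4.0 m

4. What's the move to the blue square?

turn right 90°, forward 12.0 m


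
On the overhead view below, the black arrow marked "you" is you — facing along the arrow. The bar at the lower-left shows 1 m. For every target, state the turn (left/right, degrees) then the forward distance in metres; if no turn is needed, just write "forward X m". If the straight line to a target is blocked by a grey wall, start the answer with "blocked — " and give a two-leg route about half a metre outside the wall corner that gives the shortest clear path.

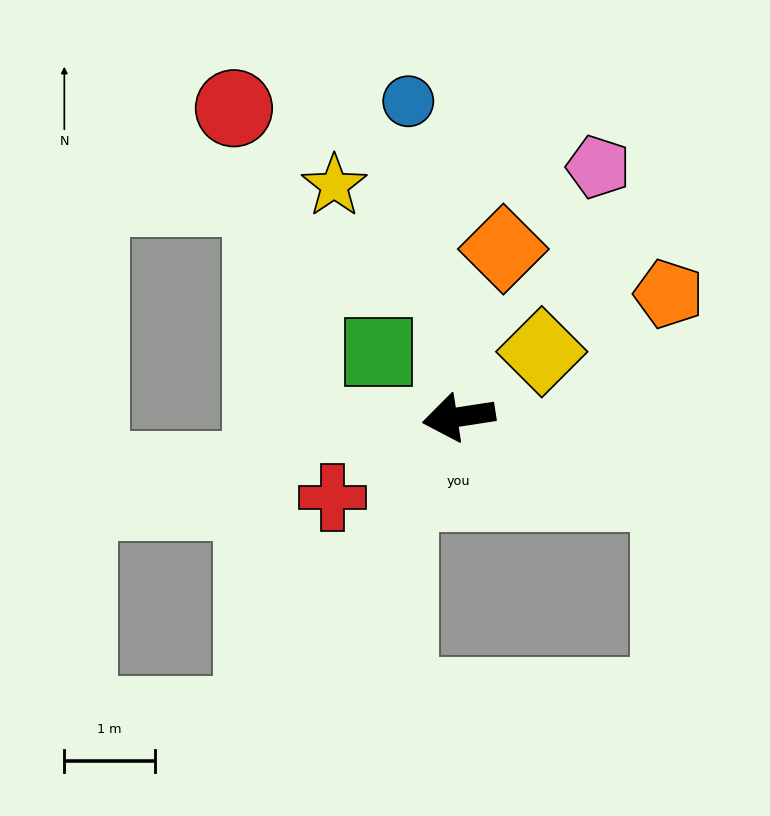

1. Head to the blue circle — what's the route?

turn right 90°, forward 3.5 m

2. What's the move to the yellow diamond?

turn right 151°, forward 1.2 m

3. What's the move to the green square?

turn right 48°, forward 1.1 m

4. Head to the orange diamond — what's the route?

turn right 114°, forward 1.9 m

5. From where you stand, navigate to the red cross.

turn left 24°, forward 1.7 m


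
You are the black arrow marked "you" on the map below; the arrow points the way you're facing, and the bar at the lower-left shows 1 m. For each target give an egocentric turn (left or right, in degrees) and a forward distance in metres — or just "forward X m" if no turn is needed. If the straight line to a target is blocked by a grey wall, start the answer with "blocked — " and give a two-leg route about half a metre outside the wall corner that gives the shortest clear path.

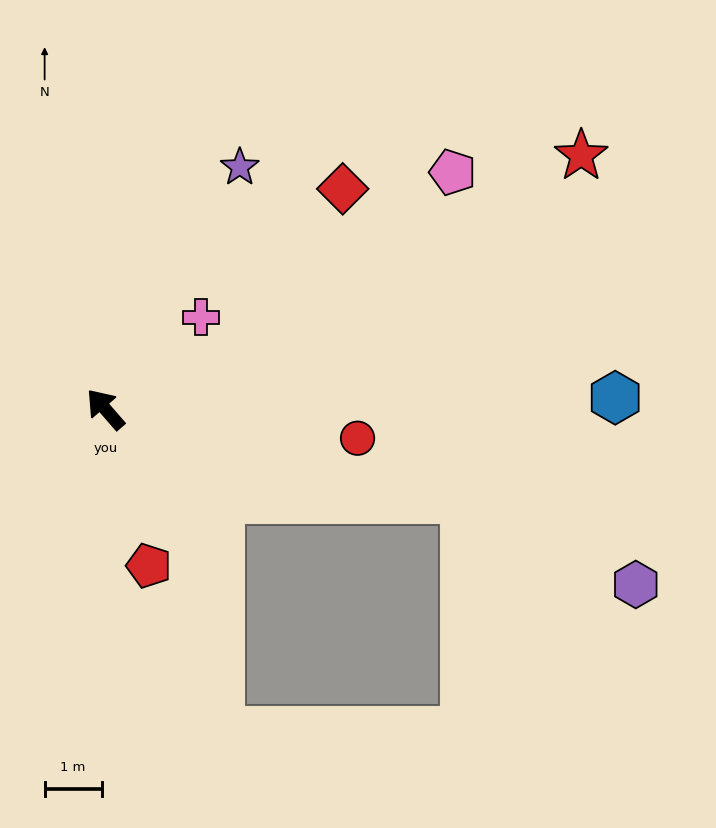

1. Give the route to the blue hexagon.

turn right 130°, forward 9.0 m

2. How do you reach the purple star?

turn right 70°, forward 4.9 m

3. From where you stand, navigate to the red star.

turn right 103°, forward 9.5 m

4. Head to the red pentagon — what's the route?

turn left 155°, forward 2.9 m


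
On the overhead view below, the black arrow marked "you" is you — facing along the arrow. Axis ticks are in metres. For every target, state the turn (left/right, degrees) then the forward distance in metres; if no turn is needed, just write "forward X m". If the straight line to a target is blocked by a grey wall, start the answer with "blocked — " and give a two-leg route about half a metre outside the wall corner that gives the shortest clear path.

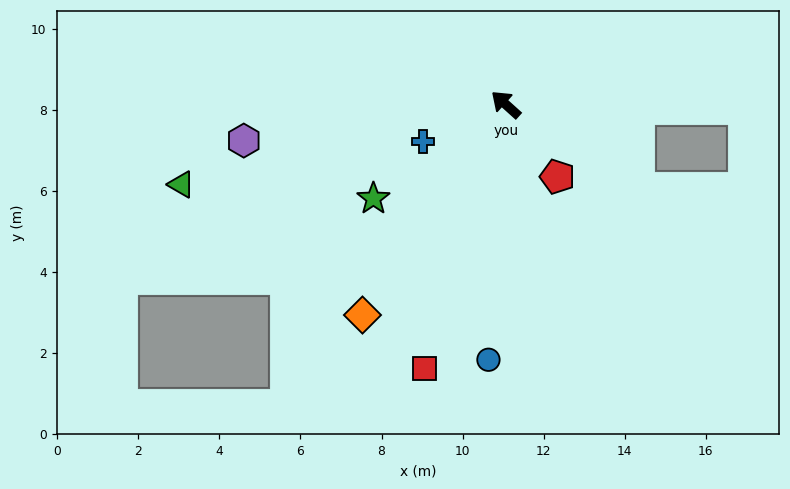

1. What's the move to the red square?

turn left 115°, forward 6.8 m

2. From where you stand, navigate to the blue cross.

turn left 66°, forward 2.2 m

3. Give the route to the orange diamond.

turn left 98°, forward 6.3 m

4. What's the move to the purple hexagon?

turn left 50°, forward 6.5 m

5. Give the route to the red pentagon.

turn left 168°, forward 2.2 m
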